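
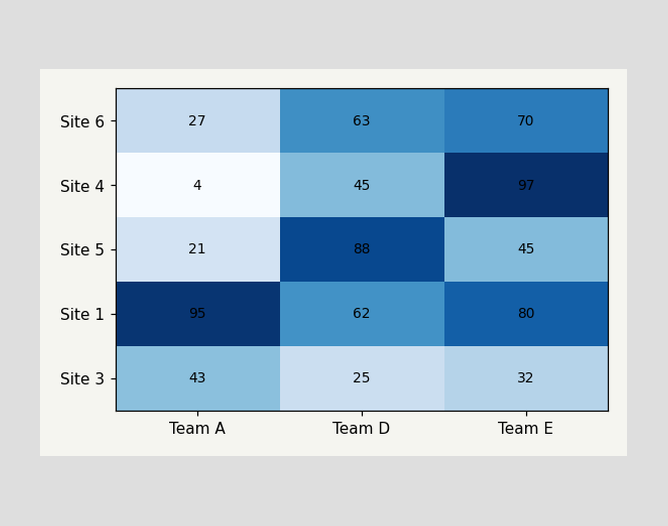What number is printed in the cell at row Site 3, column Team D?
25

The (Site 3, Team D) cell reads 25.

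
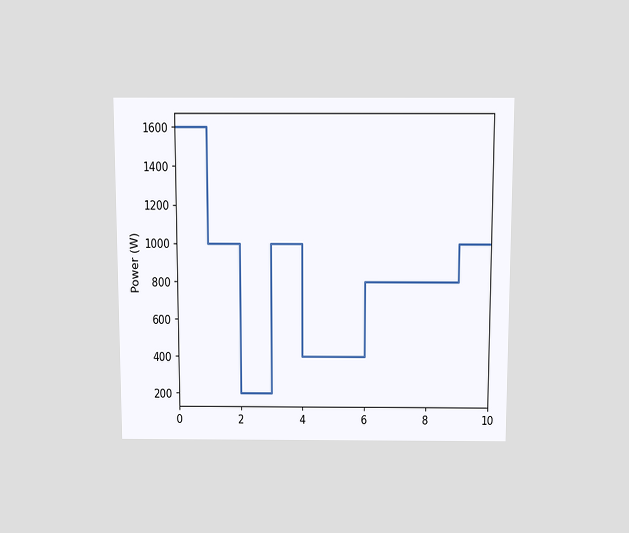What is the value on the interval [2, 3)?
200W

The chart is viewed slightly from above. On [2, 3) the step sits at 200W.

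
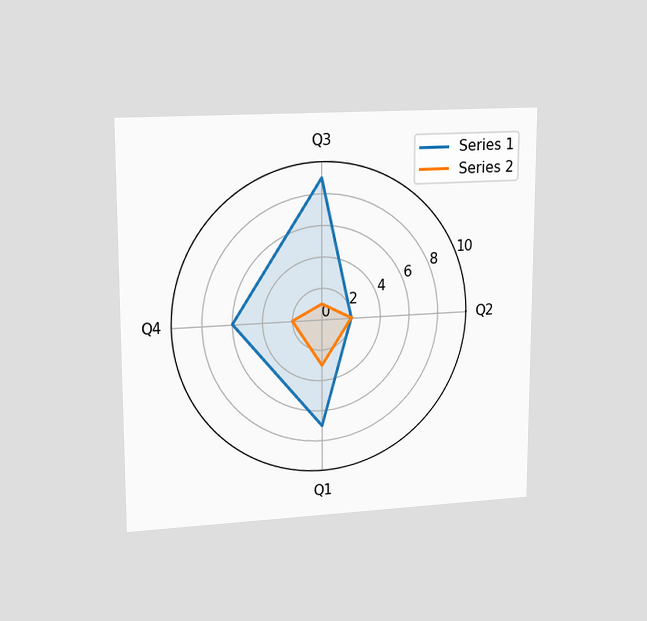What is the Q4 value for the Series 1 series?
The chart is viewed at a slight angle. On the Q4 axis, Series 1 reaches 6.

6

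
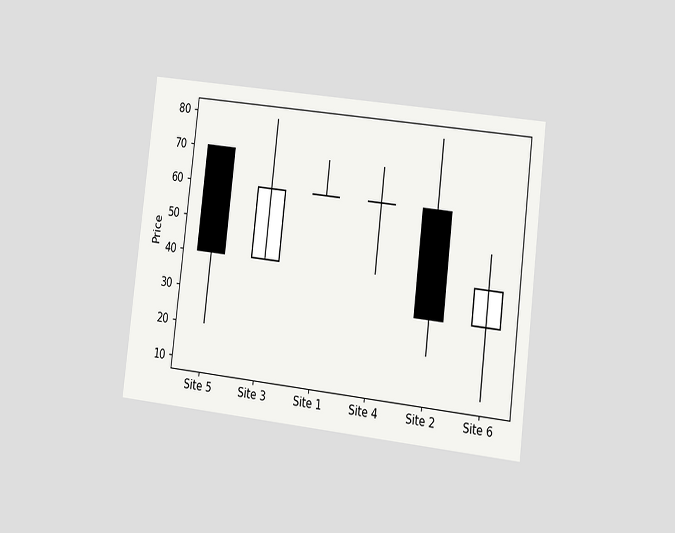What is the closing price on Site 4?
The chart is tilted about 7° clockwise and viewed at a slight angle. The Site 4 candle closes at 60.

60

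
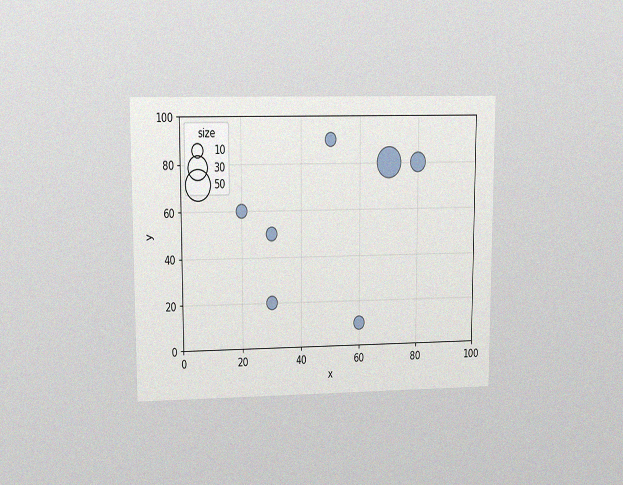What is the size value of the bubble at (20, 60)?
The chart is viewed at a slight angle, with some photo noise. Matching the bubble at (20, 60) against the size legend gives 10.

10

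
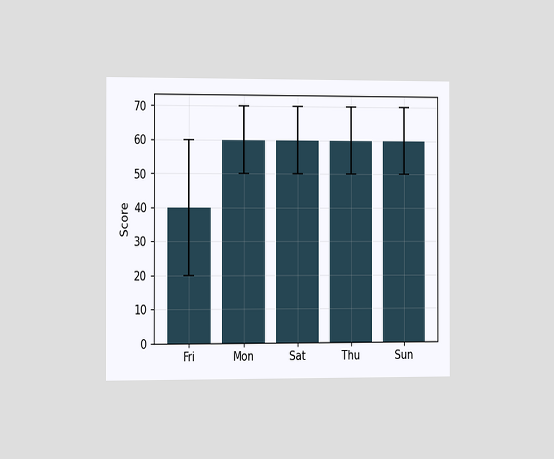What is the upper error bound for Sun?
The chart is viewed at a slight angle. The Sun bar's upper whisker reaches 70.

70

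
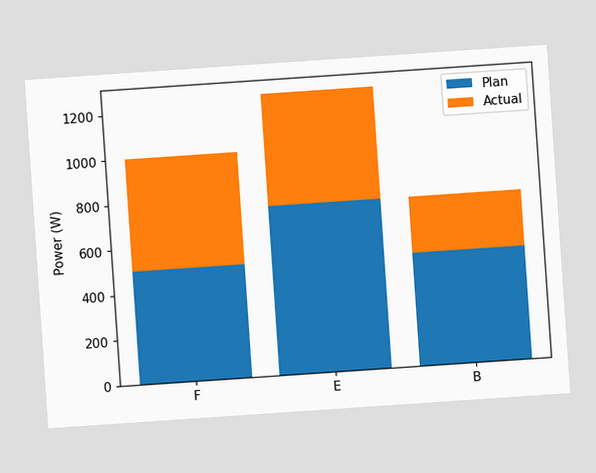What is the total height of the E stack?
1250W

The chart is tilted about 4° counter-clockwise. The E stack's top reaches 1250W on the y-axis.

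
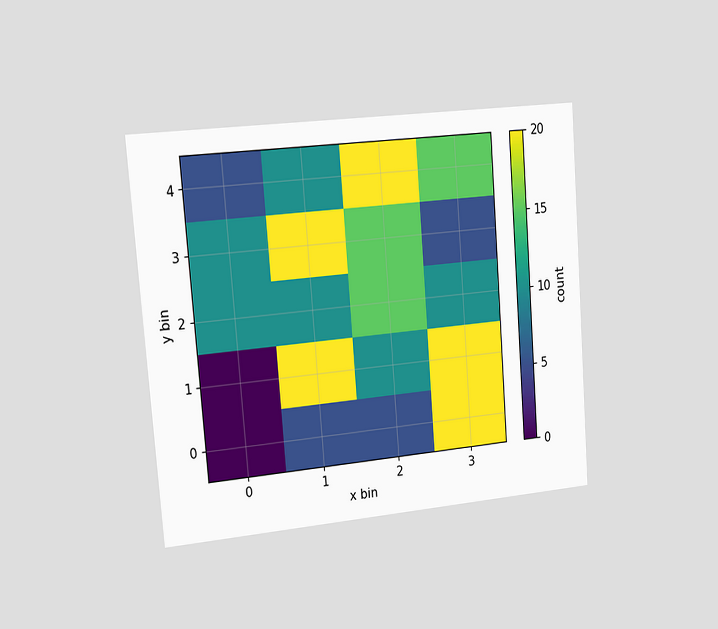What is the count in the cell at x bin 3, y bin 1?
20

The chart is tilted about 4° counter-clockwise and viewed slightly from the left. Matching the cell (3, 1) against the colorbar gives 20.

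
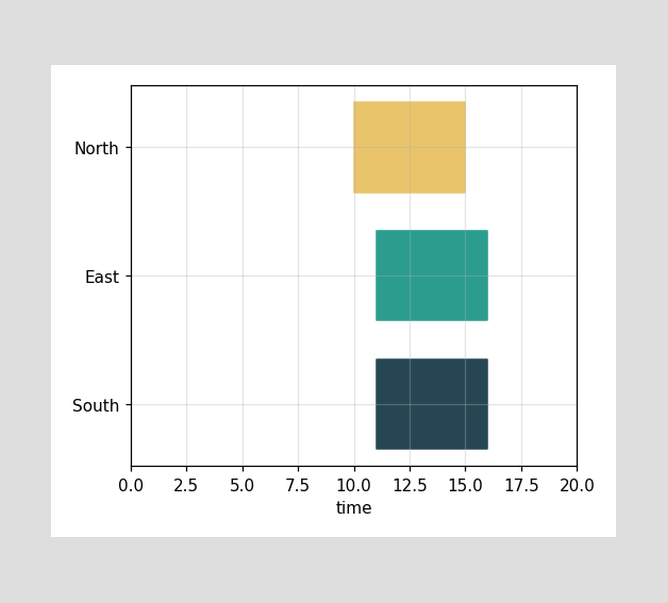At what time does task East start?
The East bar begins at t=11.

11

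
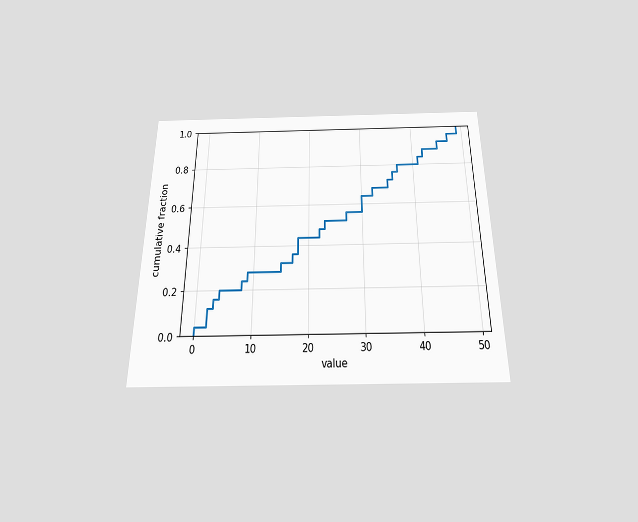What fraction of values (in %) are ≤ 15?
The chart is viewed slightly from below. At x=15 the ECDF step is at 32%.

32%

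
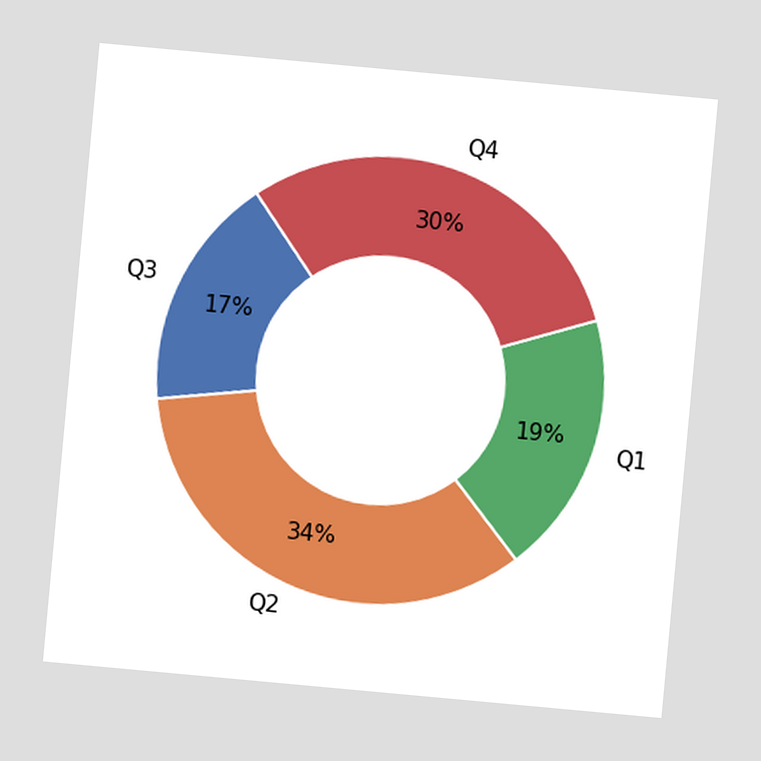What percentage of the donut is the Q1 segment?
The chart is tilted about 5° clockwise. The Q1 segment takes up 19% of the ring.

19%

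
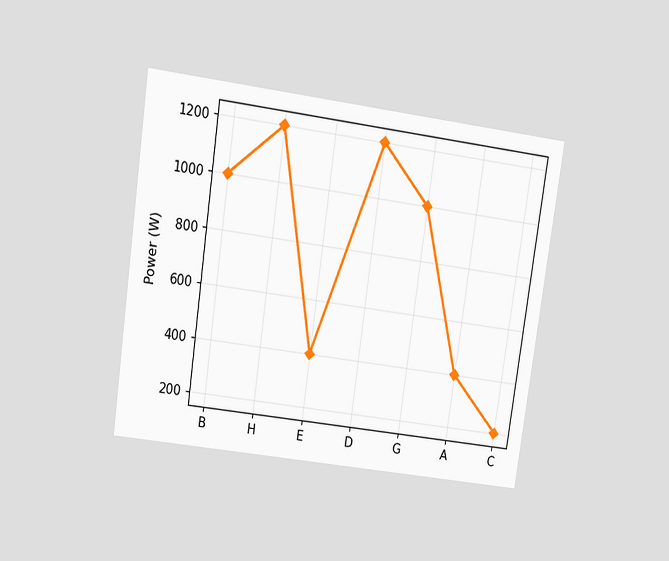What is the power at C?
200W

The chart is tilted about 8° clockwise and viewed at a slight angle. At C, the line is at 200W.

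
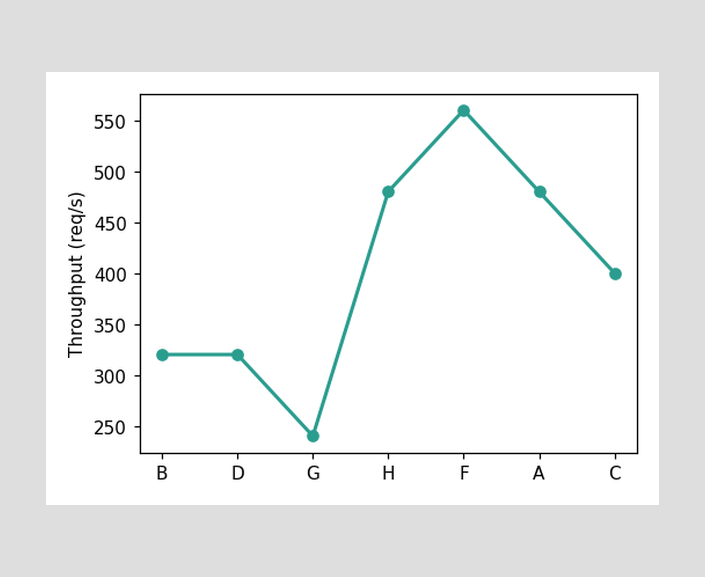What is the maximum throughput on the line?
560req/s

The highest point is at F, and reading across to the y-axis gives 560req/s.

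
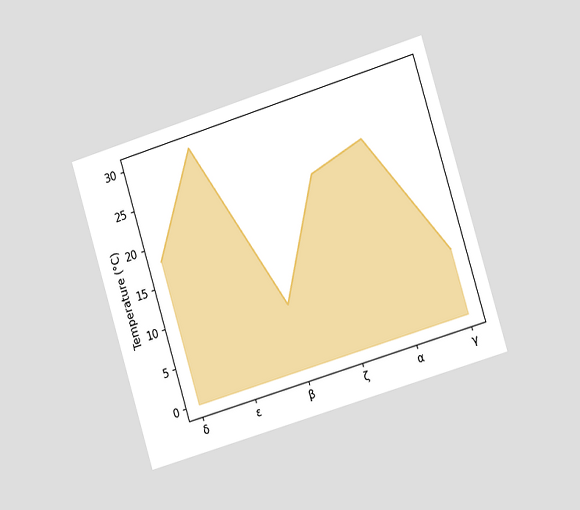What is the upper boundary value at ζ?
22°C

The chart is tilted about 17° counter-clockwise and viewed slightly from the right. At ζ the upper boundary is at 22°C.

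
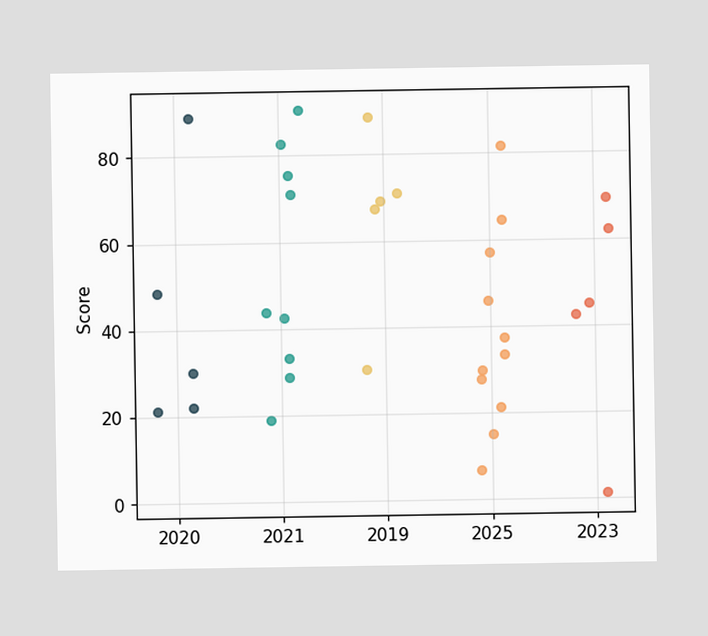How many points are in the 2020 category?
Counting the markers in the 2020 column gives 5.

5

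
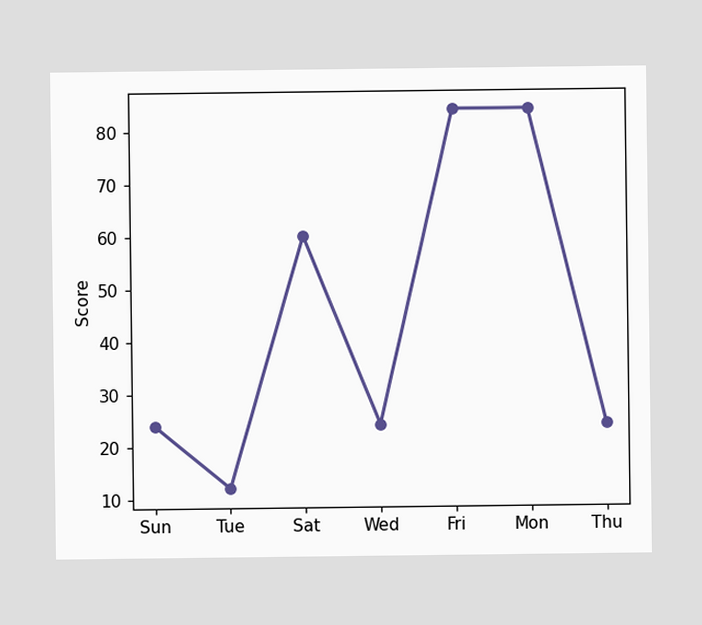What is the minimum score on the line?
The lowest point is at Tue, and reading across to the y-axis gives 12.

12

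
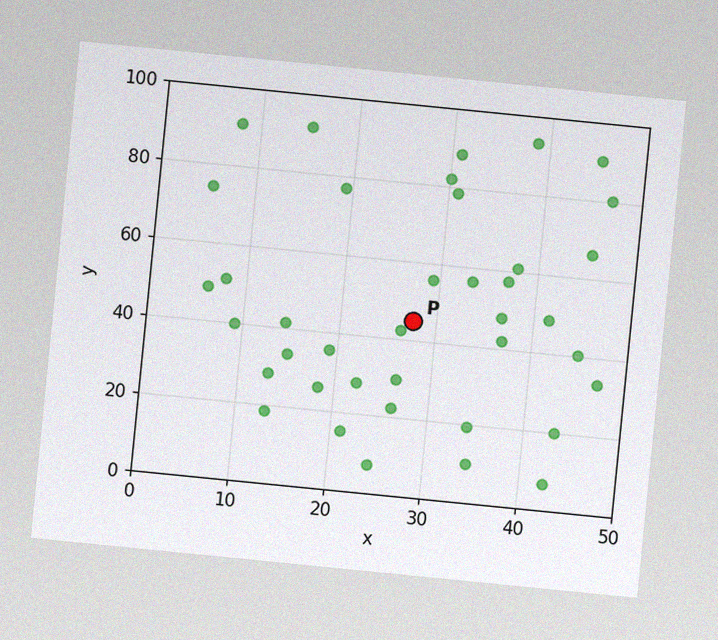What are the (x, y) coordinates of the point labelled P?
(27.5, 45)

The chart is tilted about 6° clockwise, with some photo noise. Following the gridlines from P to each axis, P sits at (27.5, 45).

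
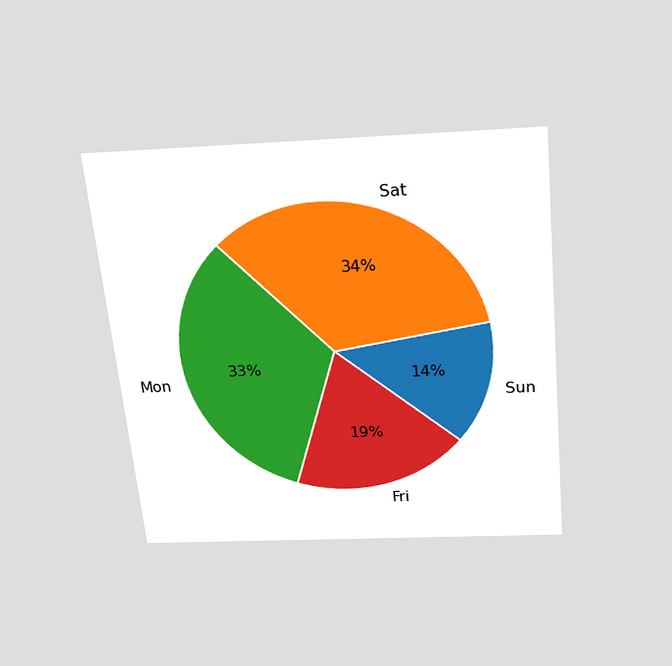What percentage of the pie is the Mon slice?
33%

The chart is tilted about 5° counter-clockwise and viewed slightly from above. The Mon slice takes up 33% of the pie.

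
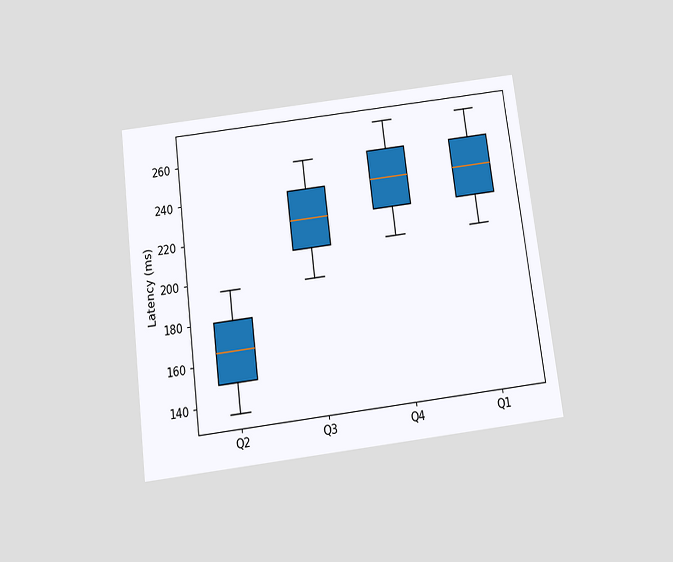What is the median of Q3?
225ms

The chart is tilted about 7° counter-clockwise and viewed slightly from below. The median line in the Q3 box sits at 225ms.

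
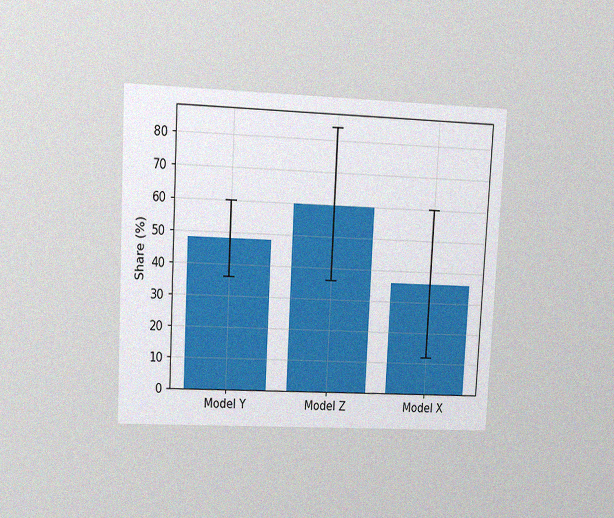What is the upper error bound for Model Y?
The chart is tilted about 3° clockwise and viewed at a slight angle, with some photo noise. The Model Y bar's upper whisker reaches 60%.

60%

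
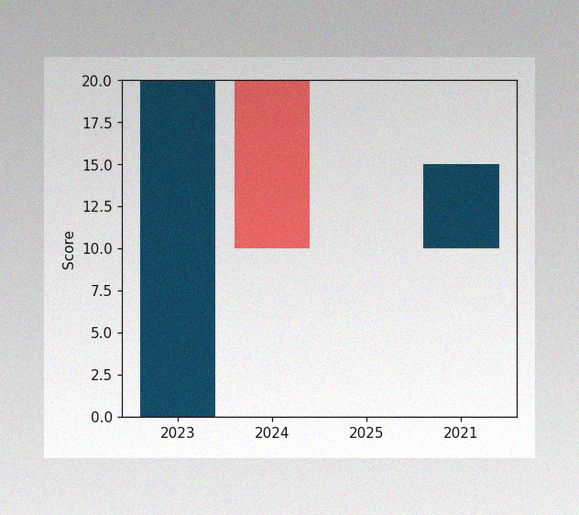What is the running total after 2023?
20

The image has some photo noise and uneven lighting. After 2023 the running total reaches 20.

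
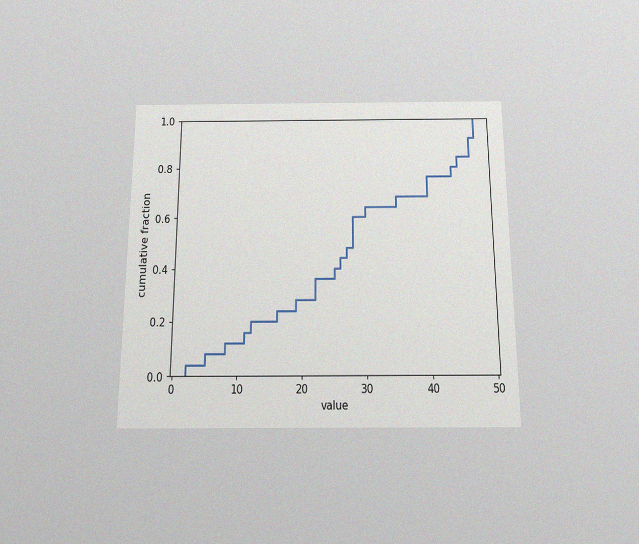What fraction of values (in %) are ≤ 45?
84%

The chart is viewed slightly from below, with some photo noise. At x=45 the ECDF step is at 84%.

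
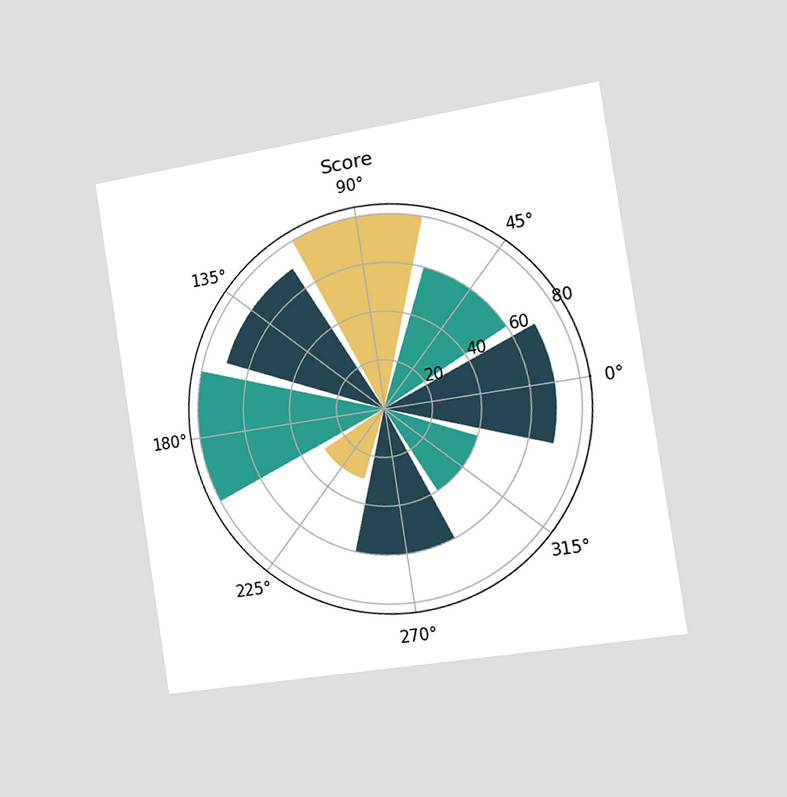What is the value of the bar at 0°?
The chart is tilted about 9° counter-clockwise and viewed slightly from the right. The bar at 0° reaches 70 on the radial axis.

70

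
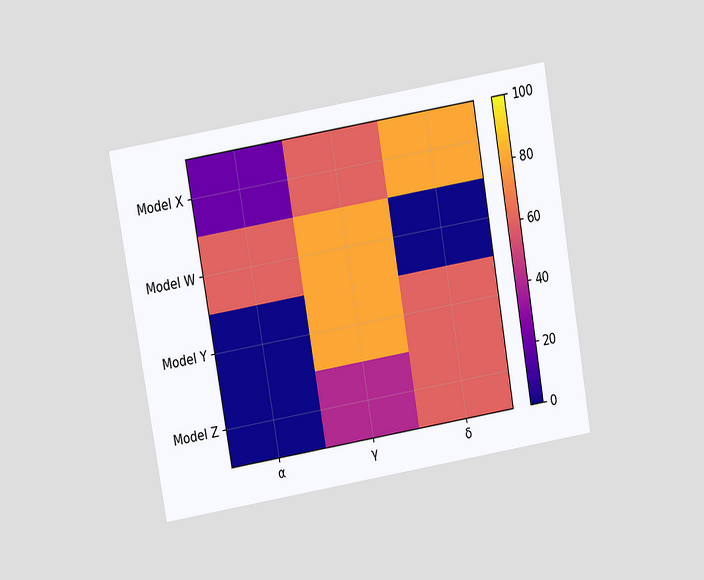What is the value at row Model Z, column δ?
60

The chart is tilted about 10° counter-clockwise and viewed slightly from above. Matching cell (Model Z, δ) against the colorbar gives 60.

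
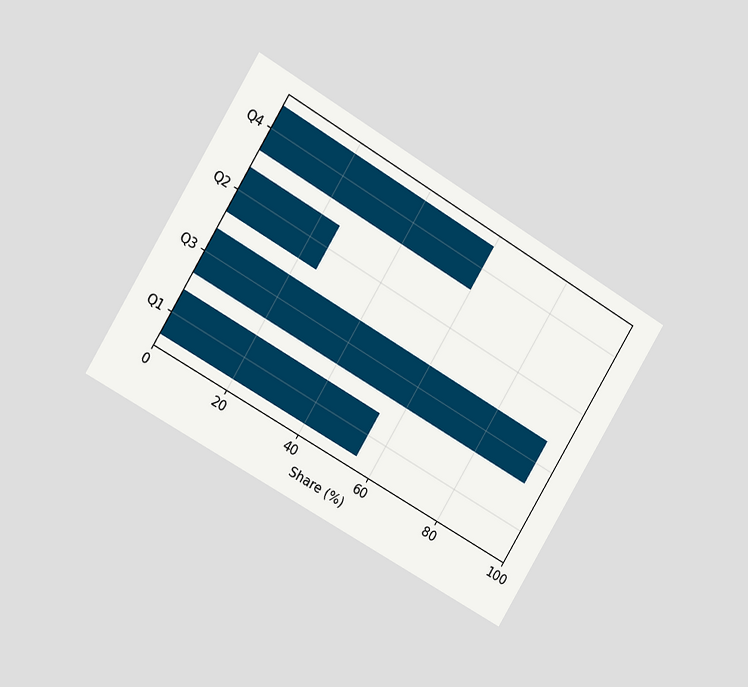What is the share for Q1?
The chart is tilted about 31° clockwise and viewed at a slight angle. Reading along the chart's x-axis, the Q1 bar reaches 55%.

55%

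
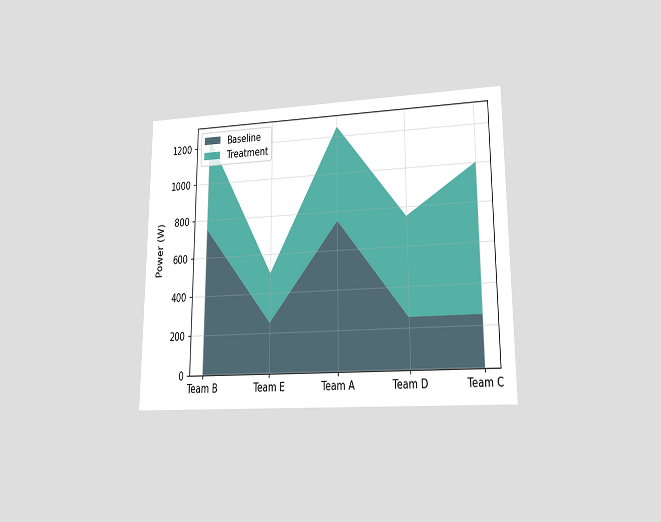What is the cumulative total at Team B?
The chart is viewed at a slight angle. The stacked total at Team B reaches 1250W.

1250W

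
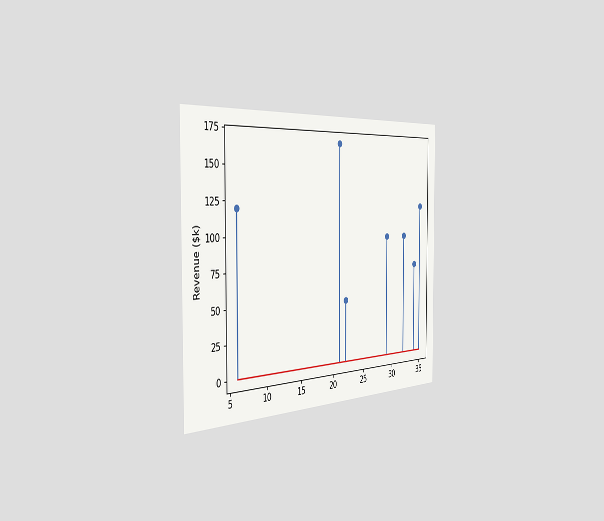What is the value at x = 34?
The chart is viewed slightly from the left. The stem at x=34 reaches $72k.

$72k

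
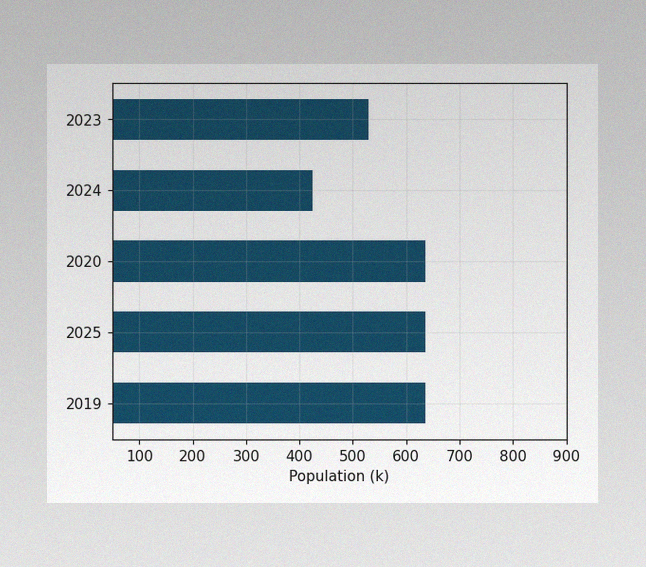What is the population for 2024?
The image has some photo noise and uneven lighting. Reading along the chart's x-axis, the 2024 bar reaches 424k.

424k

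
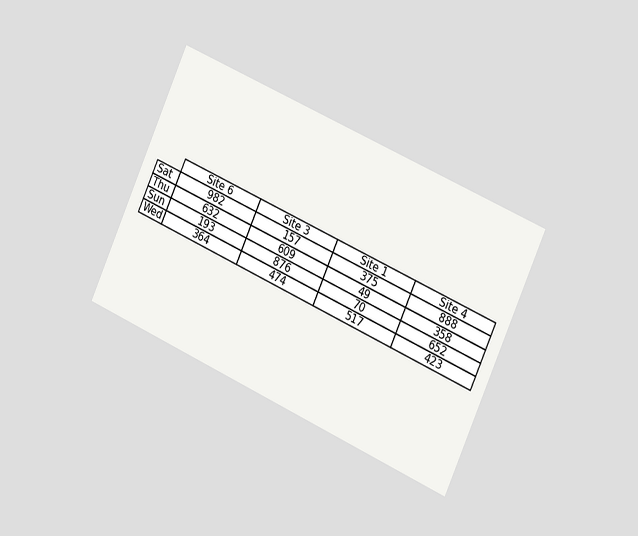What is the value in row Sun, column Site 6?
193

The chart is tilted about 24° clockwise and viewed slightly from the right. The (Sun, Site 6) cell reads 193.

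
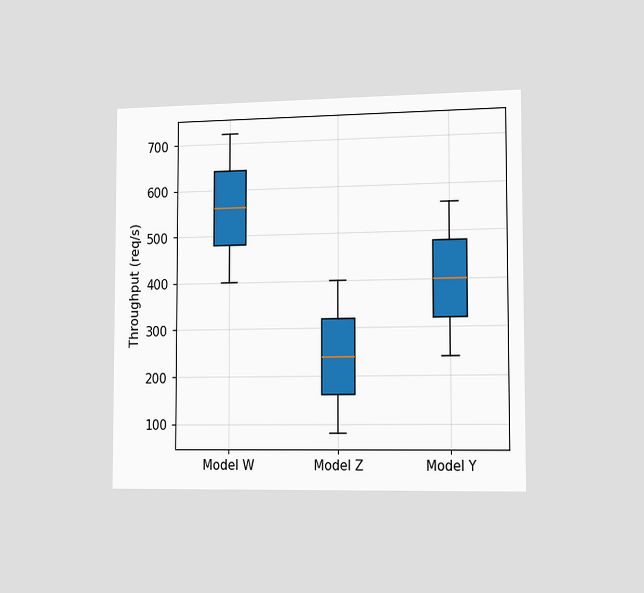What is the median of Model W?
560req/s

The chart is viewed slightly from the right. The median line in the Model W box sits at 560req/s.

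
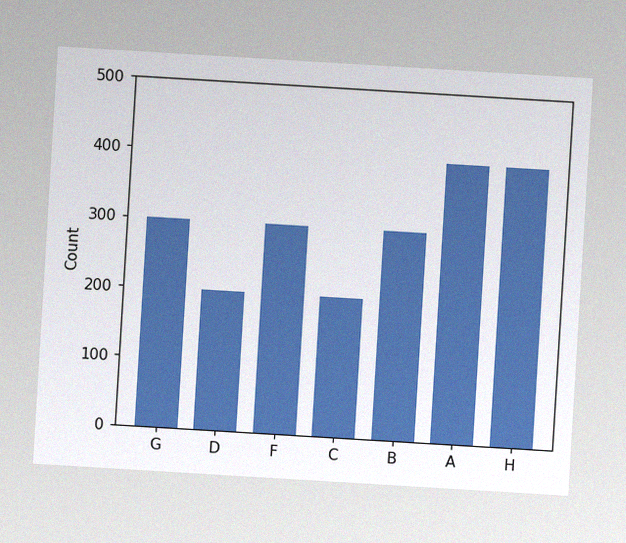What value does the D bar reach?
200

The chart is tilted about 3° clockwise, with some photo noise. Reading along the chart's y-axis, the D bar reaches 200.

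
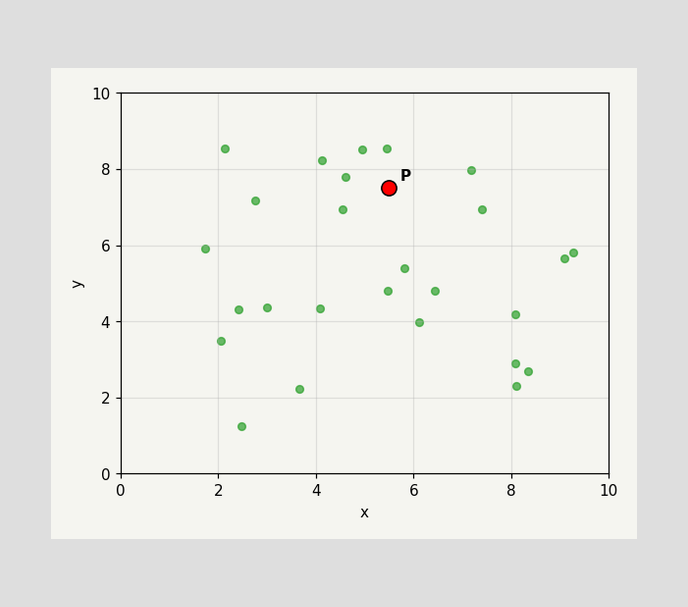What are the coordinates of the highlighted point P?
(5.5, 7.5)

Following the gridlines from P to each axis, P sits at (5.5, 7.5).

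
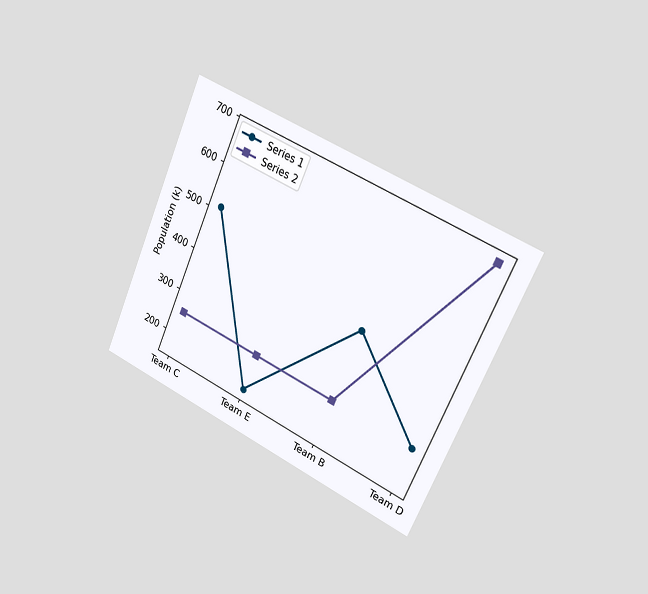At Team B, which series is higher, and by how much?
Series 1, by 170k

The chart is tilted about 24° clockwise and viewed slightly from the right. At Team B, Series 1 sits above the other line by 170k.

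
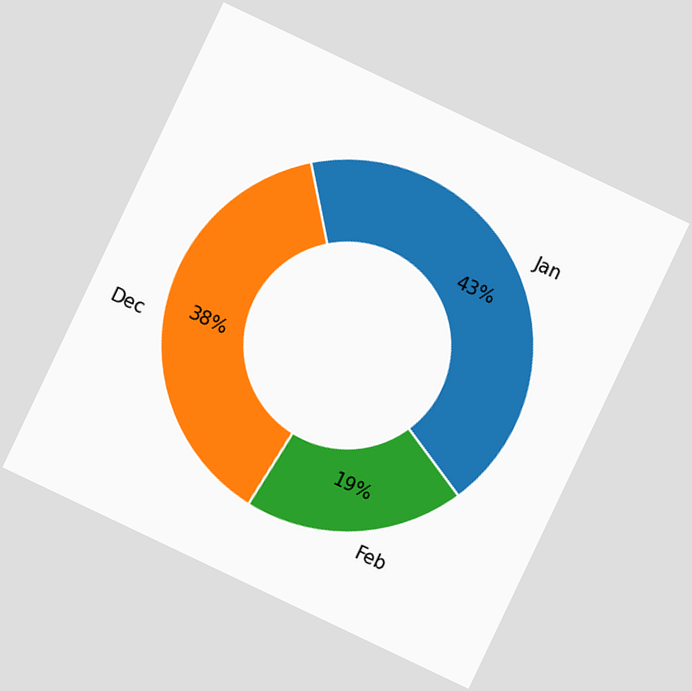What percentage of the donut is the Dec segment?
38%

The chart is tilted about 25° clockwise. The Dec segment takes up 38% of the ring.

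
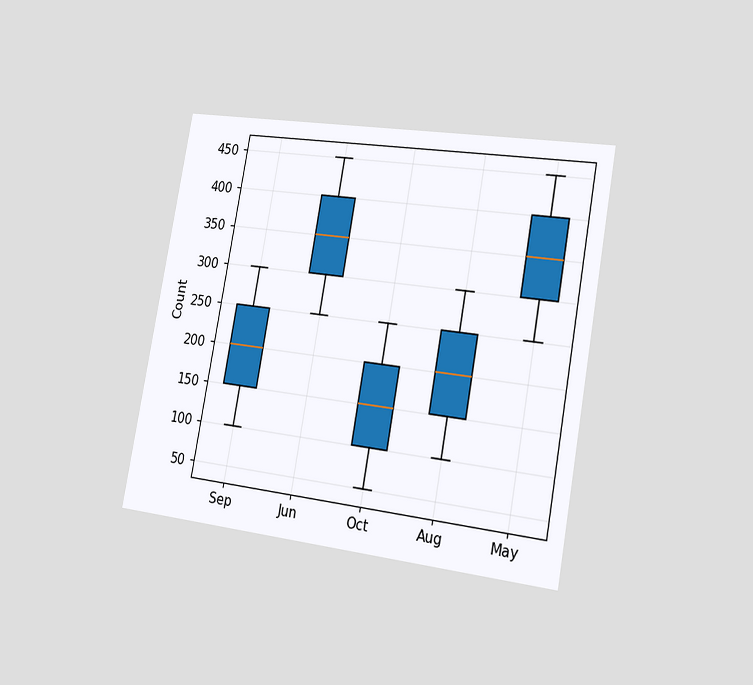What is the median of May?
The chart is tilted about 10° clockwise and viewed slightly from the right. The median line in the May box sits at 350.

350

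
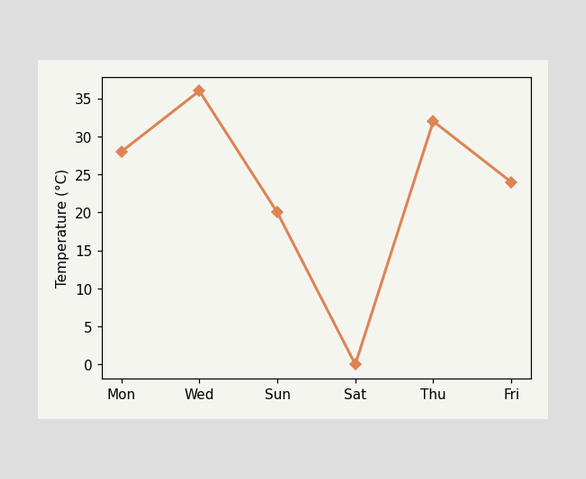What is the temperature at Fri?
24°C

At Fri, the line is at 24°C.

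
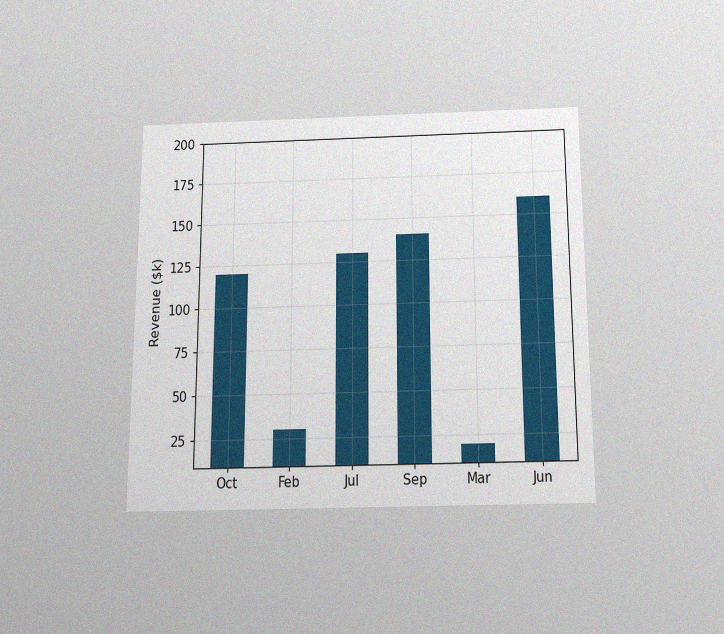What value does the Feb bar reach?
$30k

The chart is viewed slightly from below, with some photo noise. Reading along the chart's y-axis, the Feb bar reaches $30k.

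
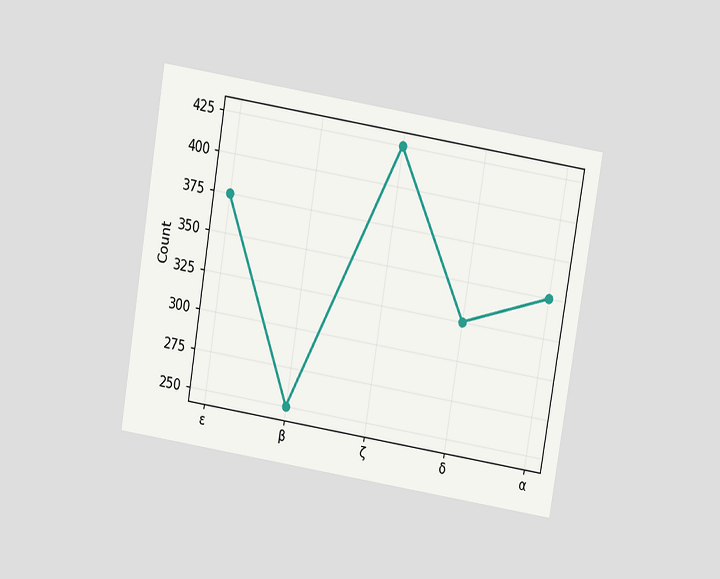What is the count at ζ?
The chart is tilted about 9° clockwise and viewed slightly from above. At ζ, the line is at 425.

425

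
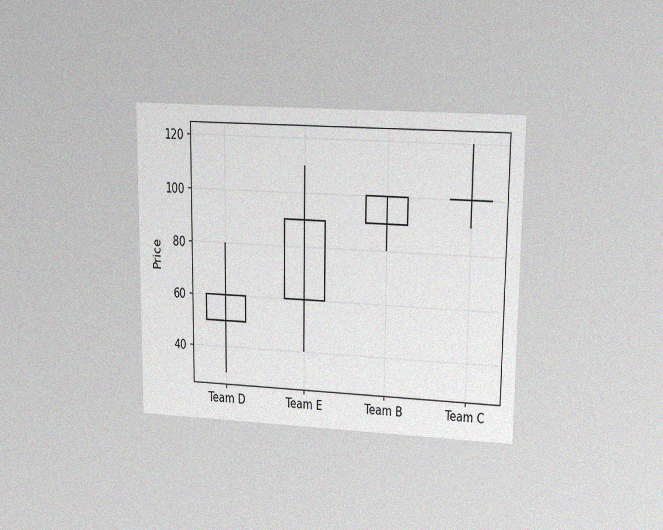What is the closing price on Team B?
The chart is viewed at a slight angle, with some photo noise. The Team B candle closes at 100.

100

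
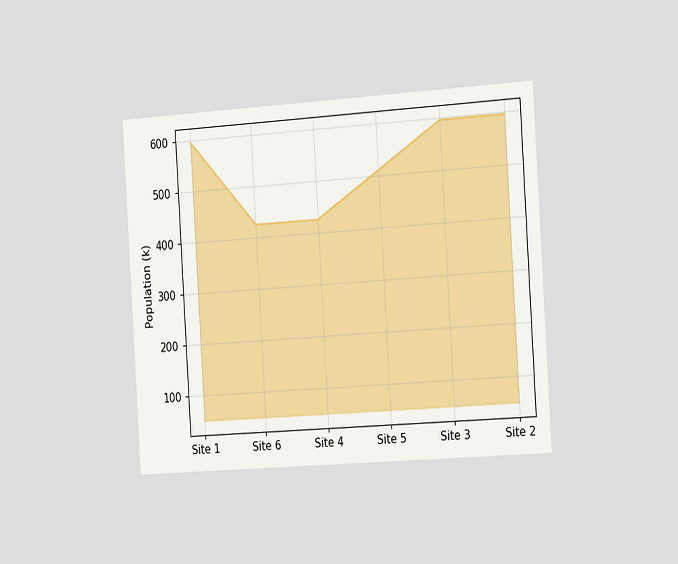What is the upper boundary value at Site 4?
425k

The chart is tilted about 4° counter-clockwise and viewed slightly from the right. At Site 4 the upper boundary is at 425k.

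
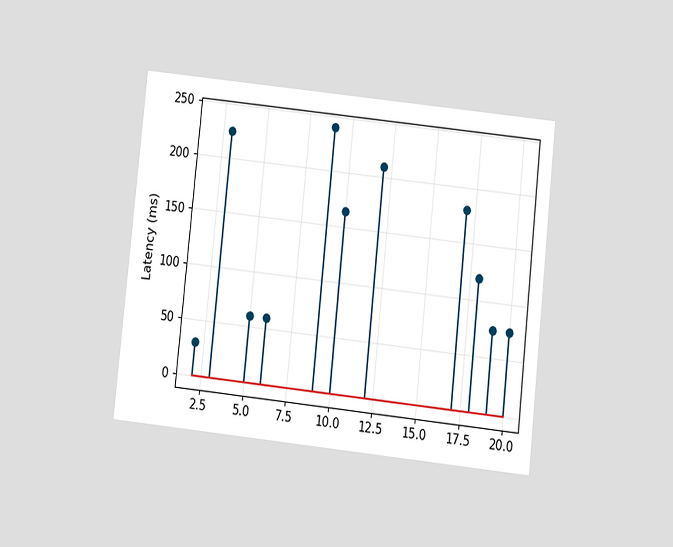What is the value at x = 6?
The chart is tilted about 6° clockwise and viewed at a slight angle. The stem at x=6 reaches 60ms.

60ms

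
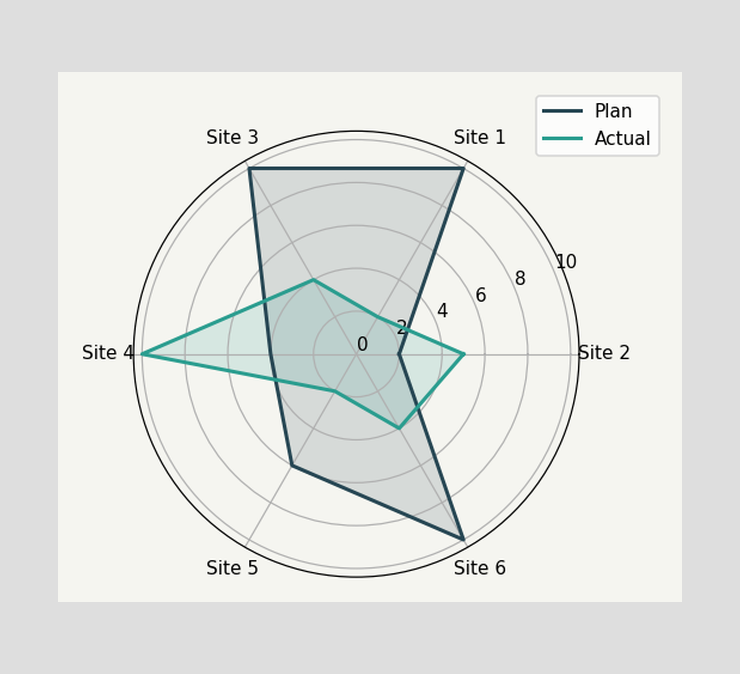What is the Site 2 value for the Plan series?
2

On the Site 2 axis, Plan reaches 2.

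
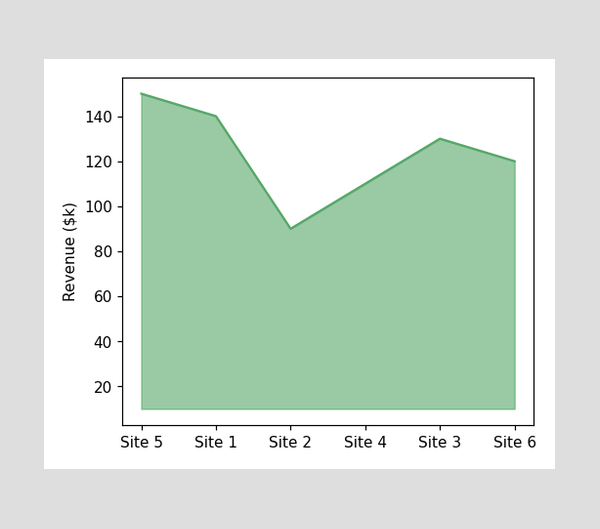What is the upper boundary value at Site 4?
At Site 4 the upper boundary is at $110k.

$110k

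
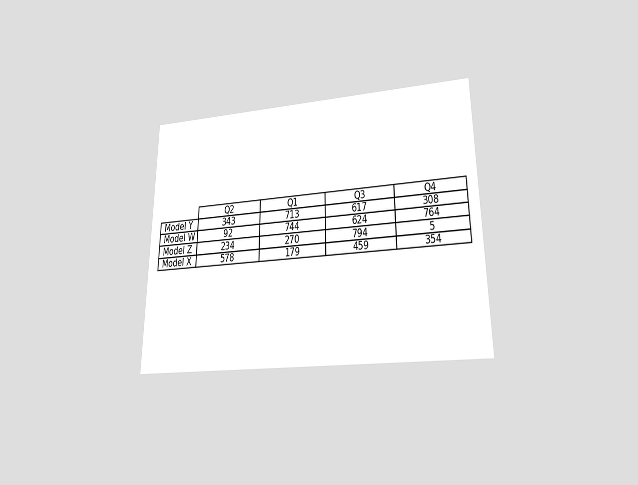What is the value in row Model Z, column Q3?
794

The chart is viewed slightly from below. The (Model Z, Q3) cell reads 794.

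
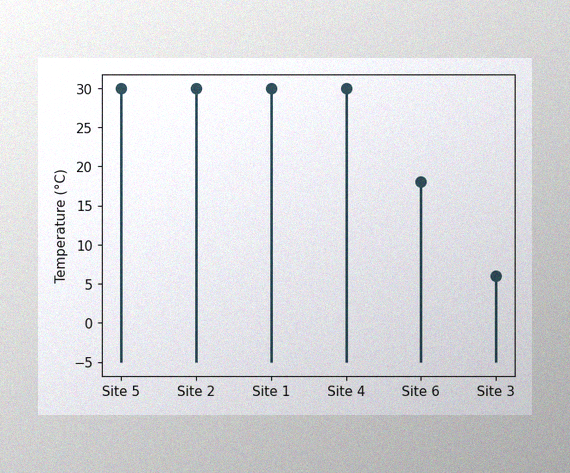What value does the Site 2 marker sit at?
The image has some photo noise and uneven lighting. The Site 2 marker sits at 30°C.

30°C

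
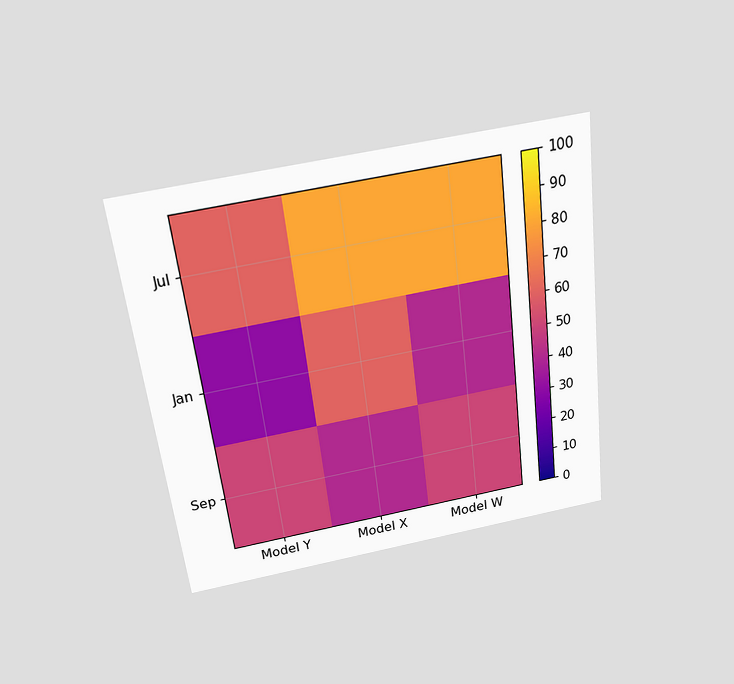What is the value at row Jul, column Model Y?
60

The chart is tilted about 7° counter-clockwise and viewed slightly from above. Matching cell (Jul, Model Y) against the colorbar gives 60.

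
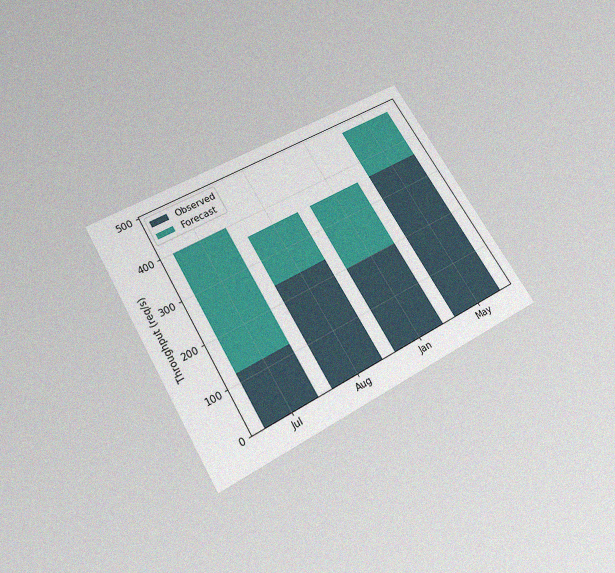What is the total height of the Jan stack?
360req/s

The chart is tilted about 31° counter-clockwise and viewed slightly from below, with some photo noise. The Jan stack's top reaches 360req/s on the y-axis.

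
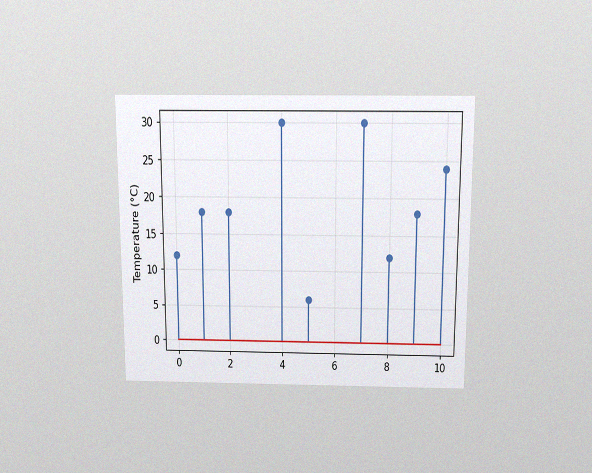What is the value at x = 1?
18°C

The chart is viewed slightly from above, with some photo noise. The stem at x=1 reaches 18°C.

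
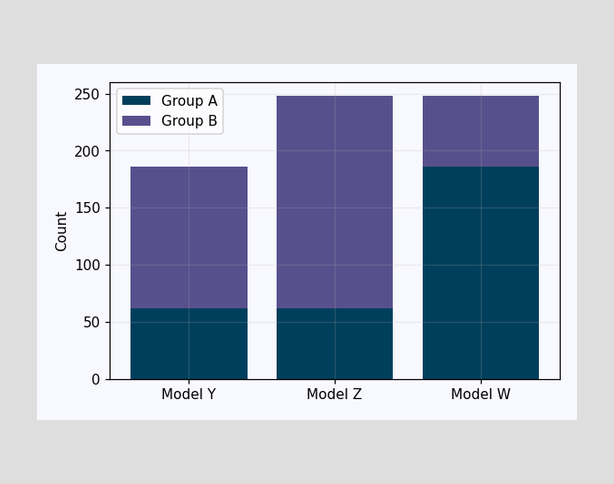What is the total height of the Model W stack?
248

The Model W stack's top reaches 248 on the y-axis.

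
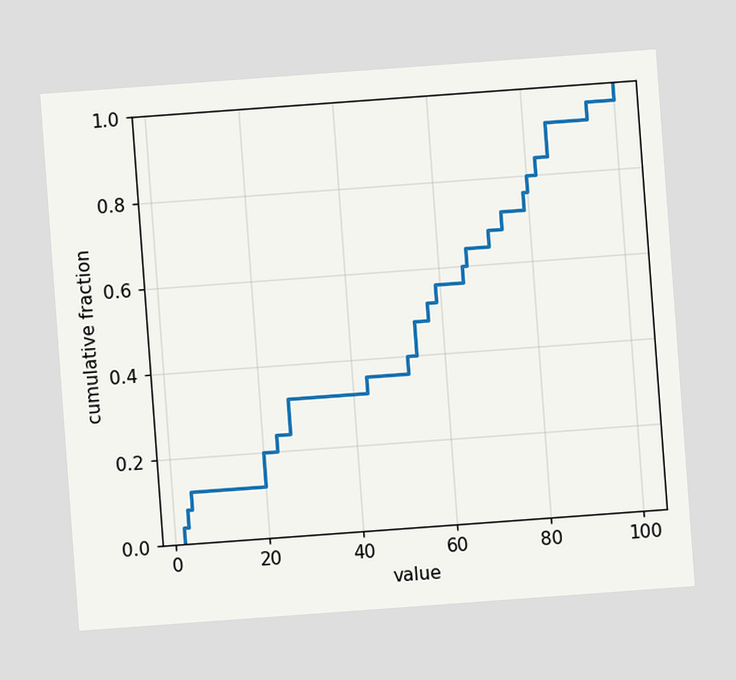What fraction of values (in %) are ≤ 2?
The chart is tilted about 4° counter-clockwise. At x=2 the ECDF step is at 4%.

4%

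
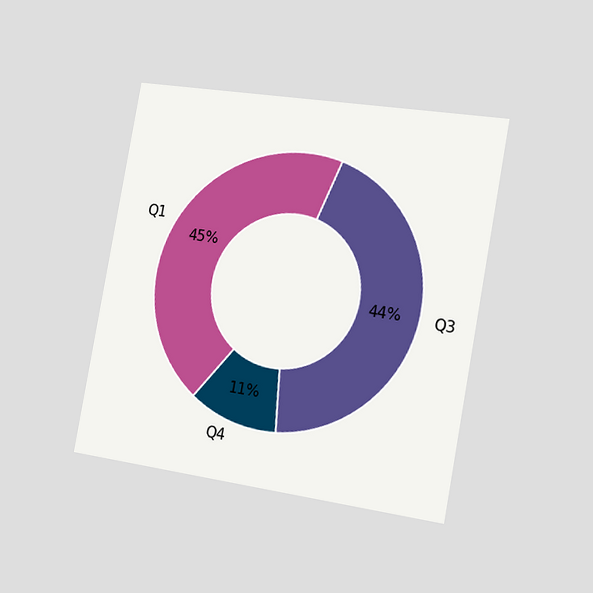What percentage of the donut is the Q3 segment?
44%

The chart is tilted about 10° clockwise and viewed slightly from the right. The Q3 segment takes up 44% of the ring.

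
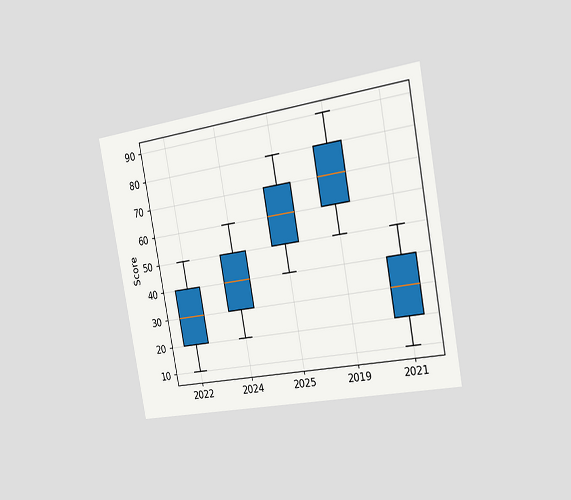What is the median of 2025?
The chart is tilted about 10° counter-clockwise and viewed slightly from the right. The median line in the 2025 box sits at 60.

60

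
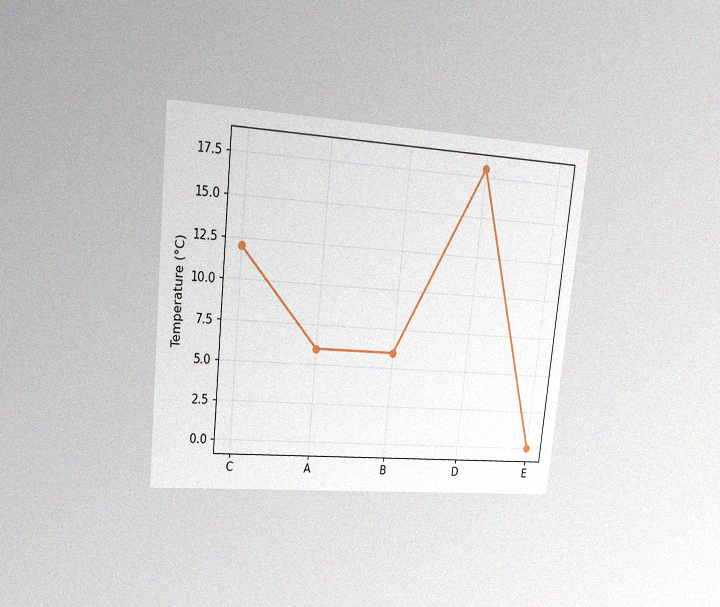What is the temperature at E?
0°C

The chart is tilted about 6° clockwise and viewed at a slight angle, with some photo noise. At E, the line is at 0°C.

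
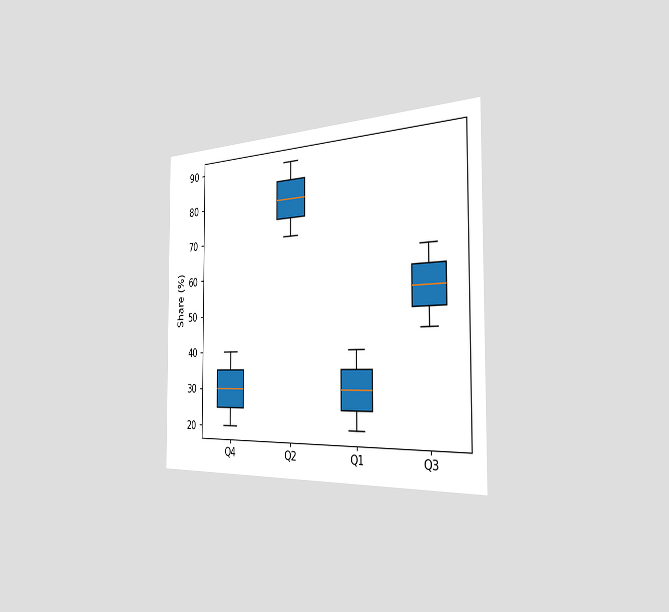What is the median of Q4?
The chart is viewed slightly from the right. The median line in the Q4 box sits at 30%.

30%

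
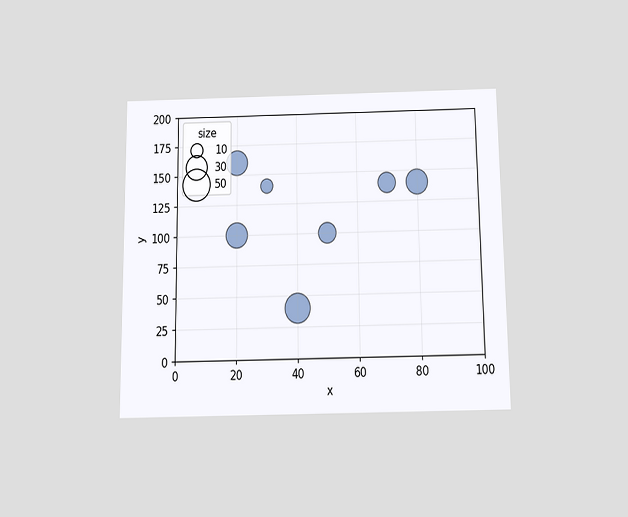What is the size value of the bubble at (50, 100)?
20

The chart is viewed slightly from below. Matching the bubble at (50, 100) against the size legend gives 20.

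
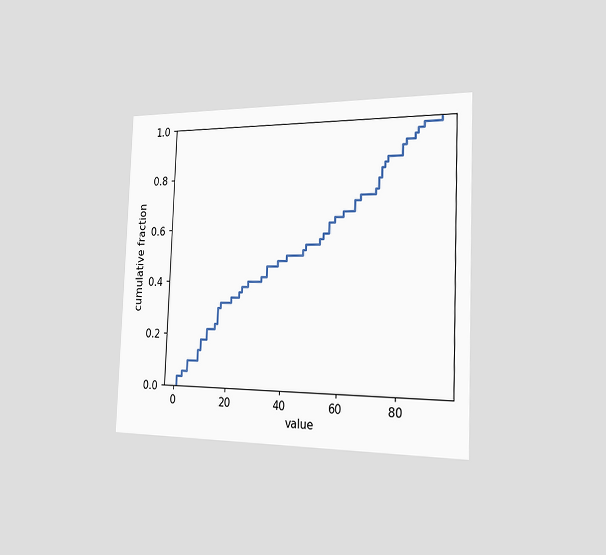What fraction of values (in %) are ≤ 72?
The chart is tilted about 2° clockwise and viewed slightly from the right. At x=72 the ECDF step is at 74%.

74%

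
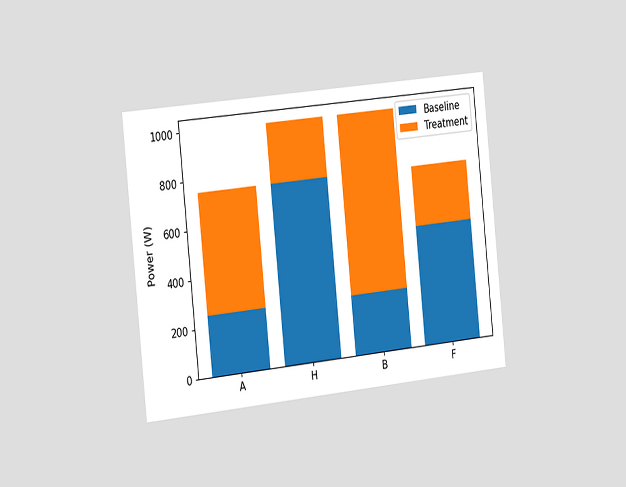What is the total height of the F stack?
750W

The chart is tilted about 6° counter-clockwise and viewed slightly from the left. The F stack's top reaches 750W on the y-axis.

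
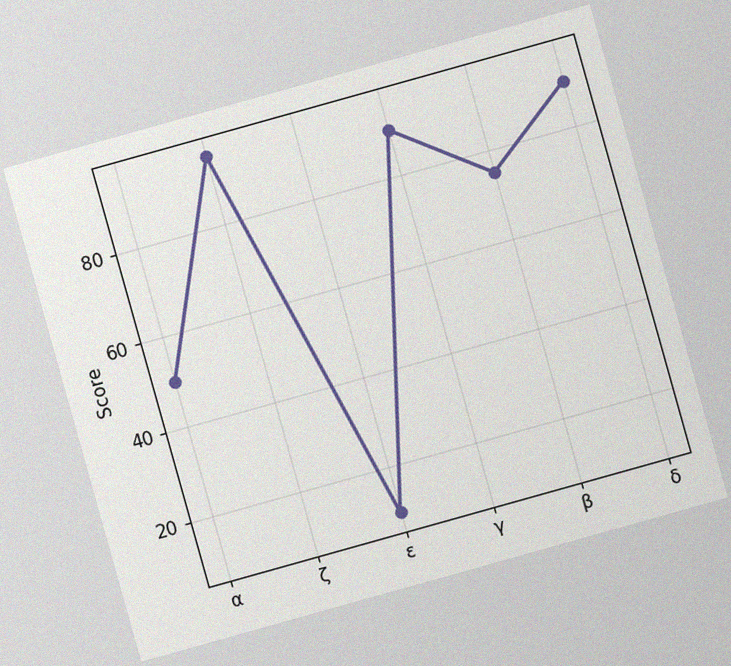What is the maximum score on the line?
The chart is tilted about 16° counter-clockwise, with some photo noise. The highest point is at ζ, and reading across to the y-axis gives 95.

95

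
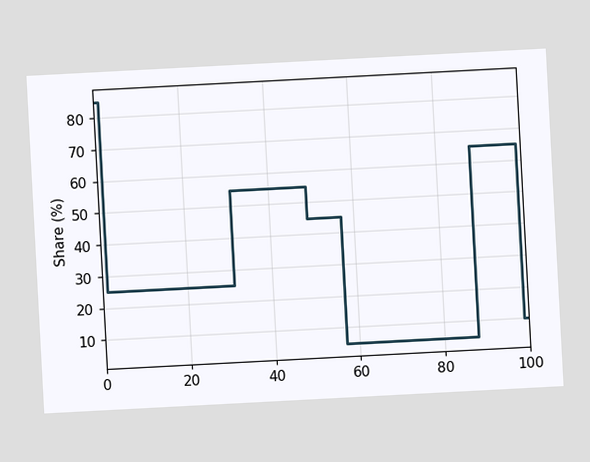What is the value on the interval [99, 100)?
The chart is tilted about 3° counter-clockwise. On [99, 100) the step sits at 10%.

10%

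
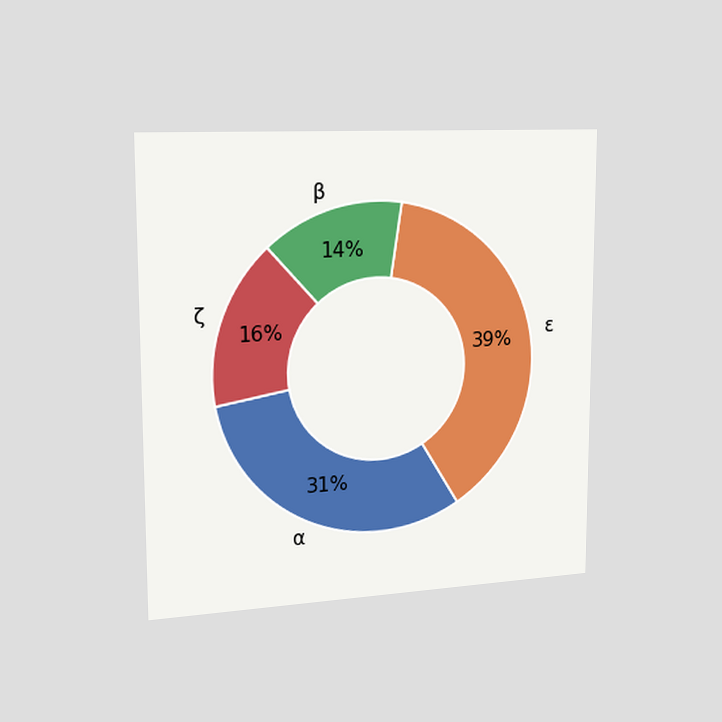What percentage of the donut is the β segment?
14%

The chart is viewed slightly from the left. The β segment takes up 14% of the ring.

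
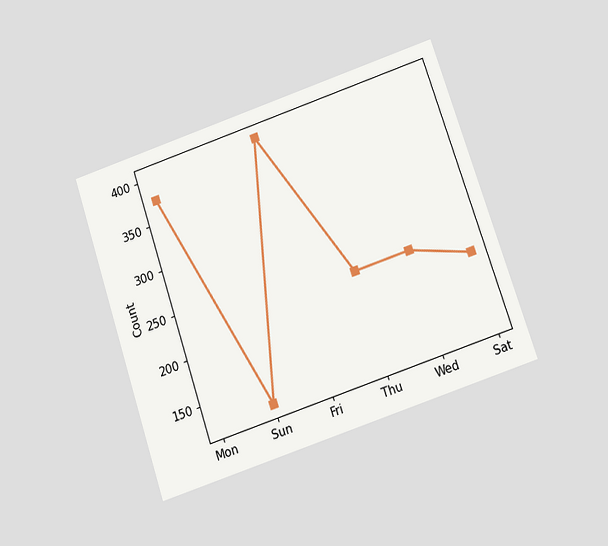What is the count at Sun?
The chart is tilted about 18° counter-clockwise and viewed slightly from below. At Sun, the line is at 125.

125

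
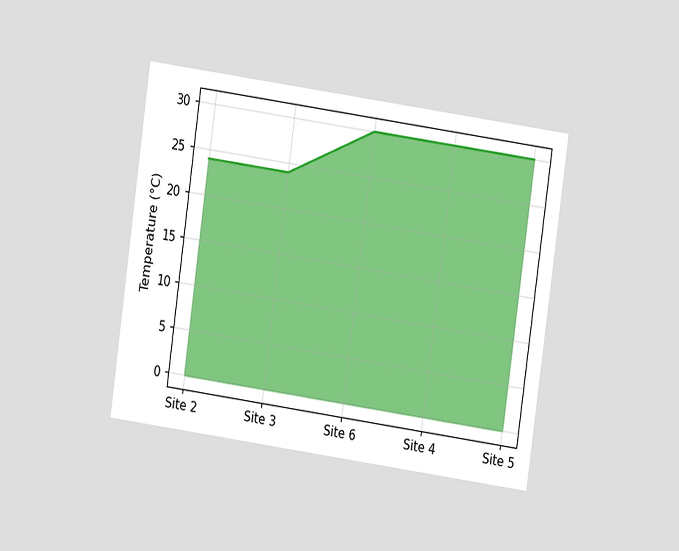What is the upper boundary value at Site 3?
The chart is tilted about 8° clockwise and viewed at a slight angle. At Site 3 the upper boundary is at 24°C.

24°C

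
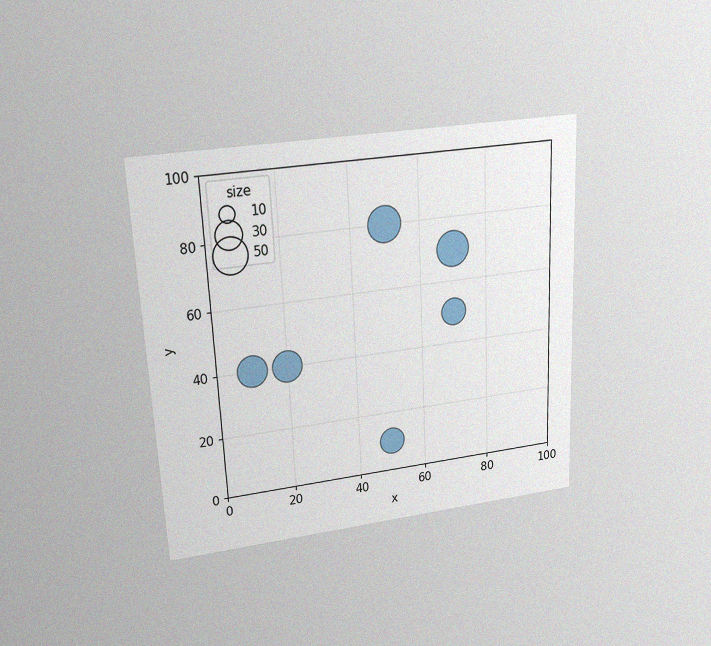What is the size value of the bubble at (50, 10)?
30

The chart is tilted about 3° counter-clockwise and viewed slightly from above, with some photo noise. Matching the bubble at (50, 10) against the size legend gives 30.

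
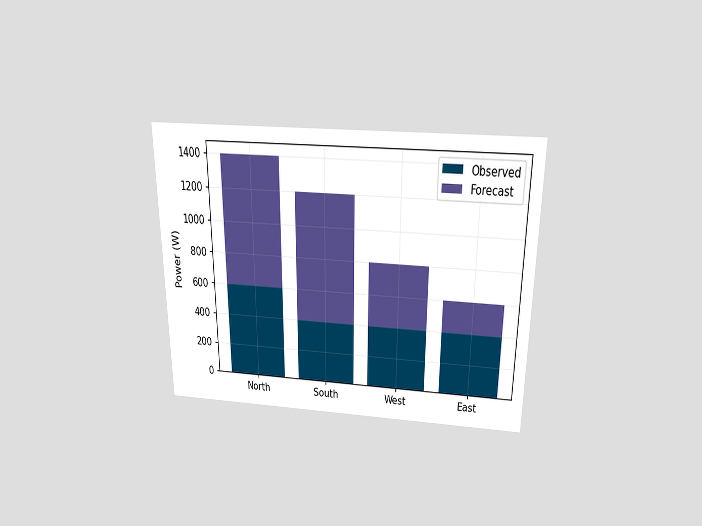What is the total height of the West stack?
800W

The chart is viewed slightly from above. The West stack's top reaches 800W on the y-axis.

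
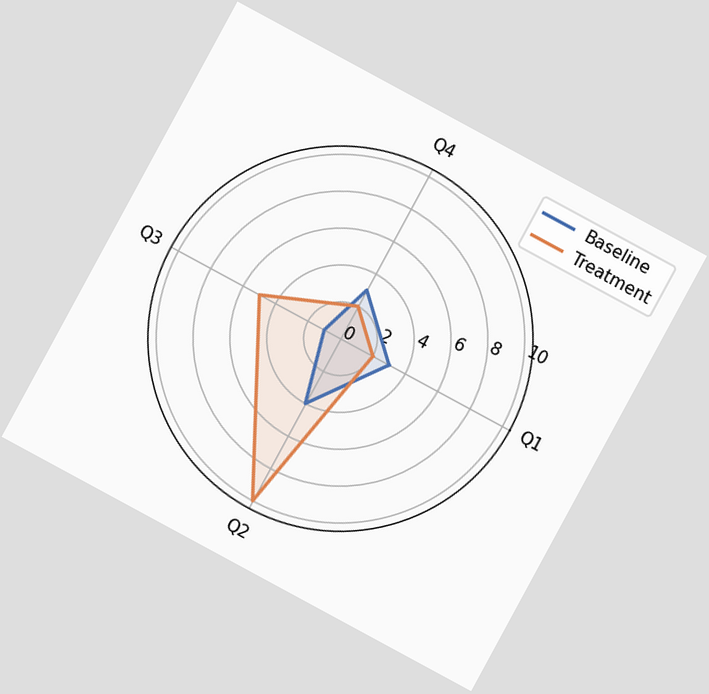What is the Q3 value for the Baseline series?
1

The chart is tilted about 28° clockwise. On the Q3 axis, Baseline reaches 1.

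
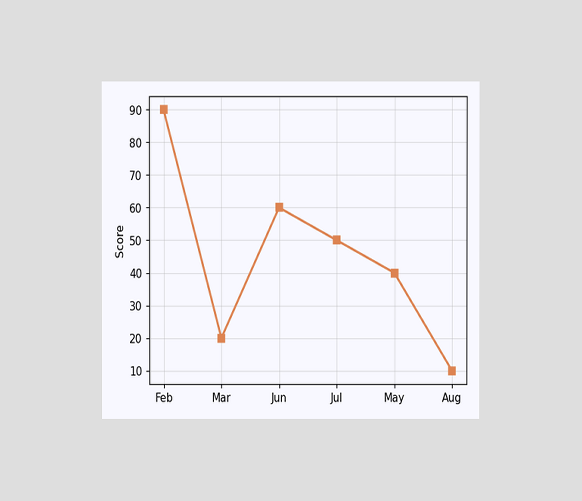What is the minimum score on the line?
10

The chart is viewed at a slight angle. The lowest point is at Aug, and reading across to the y-axis gives 10.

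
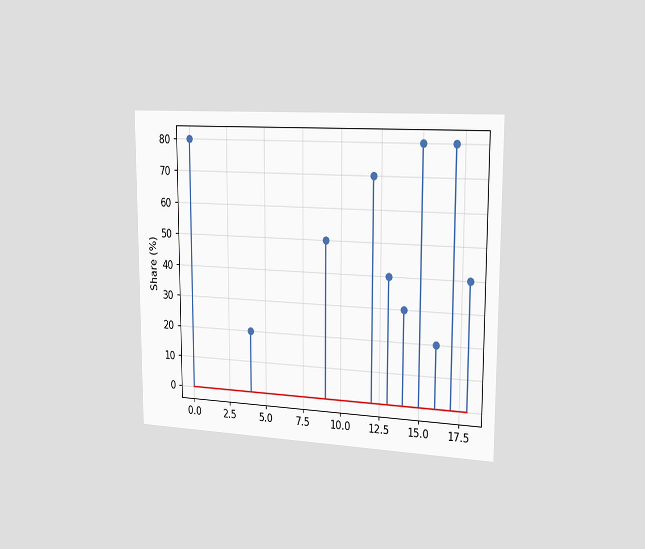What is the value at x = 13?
40%

The chart is viewed slightly from the right. The stem at x=13 reaches 40%.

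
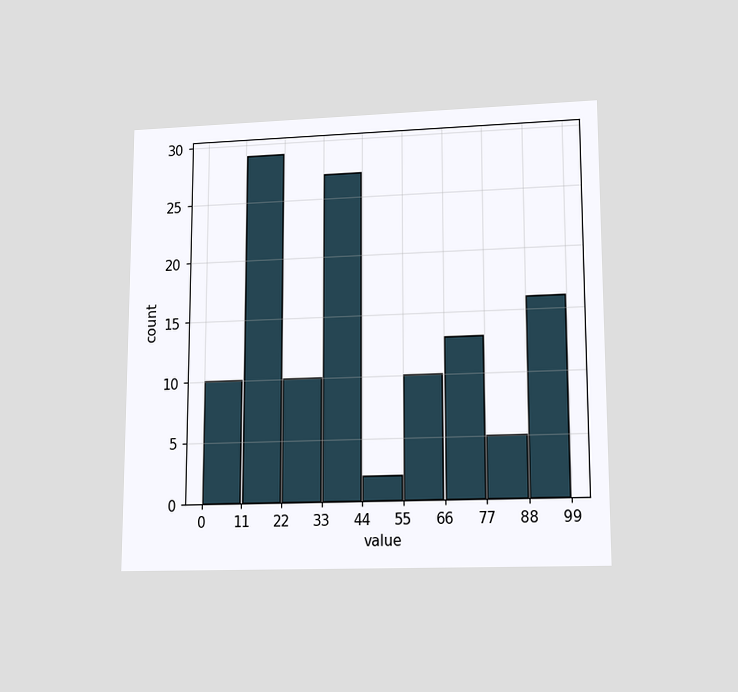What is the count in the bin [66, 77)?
13

The chart is viewed at a slight angle. The [66, 77) bin has height 13.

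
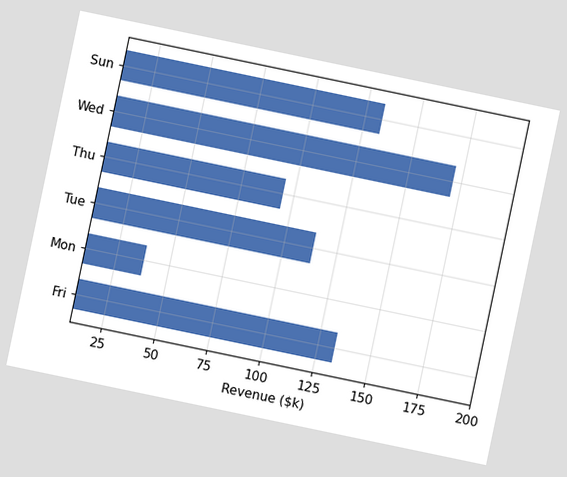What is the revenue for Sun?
The chart is tilted about 12° clockwise. Reading along the chart's x-axis, the Sun bar reaches $133k.

$133k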